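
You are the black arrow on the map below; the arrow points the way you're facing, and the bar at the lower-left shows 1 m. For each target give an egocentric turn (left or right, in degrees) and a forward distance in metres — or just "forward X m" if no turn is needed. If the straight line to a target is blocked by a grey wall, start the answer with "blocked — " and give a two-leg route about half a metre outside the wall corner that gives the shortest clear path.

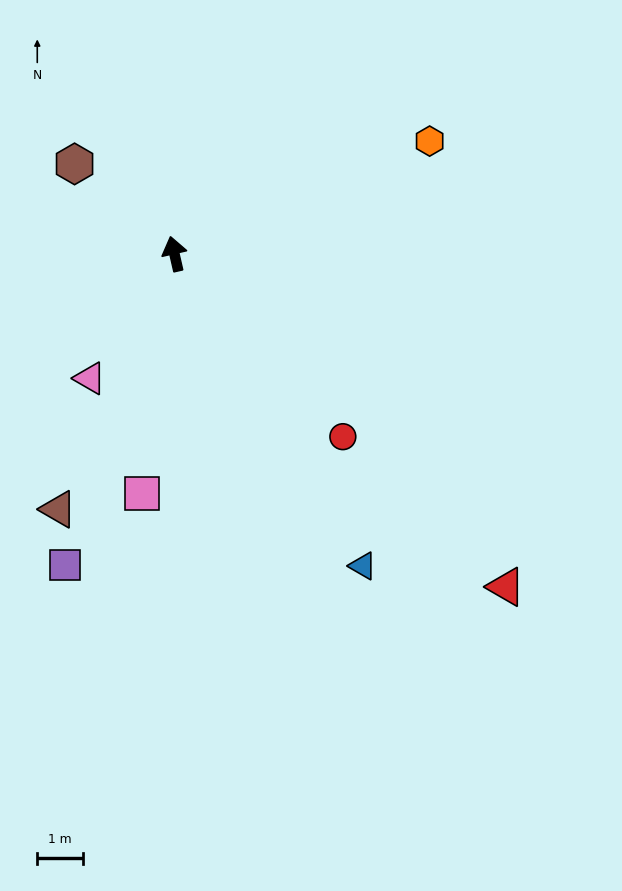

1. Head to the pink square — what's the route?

turn left 159°, forward 5.3 m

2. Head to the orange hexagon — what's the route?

turn right 79°, forward 6.1 m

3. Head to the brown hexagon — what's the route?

turn left 35°, forward 2.9 m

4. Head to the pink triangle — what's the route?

turn left 133°, forward 3.3 m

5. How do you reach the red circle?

turn right 150°, forward 5.4 m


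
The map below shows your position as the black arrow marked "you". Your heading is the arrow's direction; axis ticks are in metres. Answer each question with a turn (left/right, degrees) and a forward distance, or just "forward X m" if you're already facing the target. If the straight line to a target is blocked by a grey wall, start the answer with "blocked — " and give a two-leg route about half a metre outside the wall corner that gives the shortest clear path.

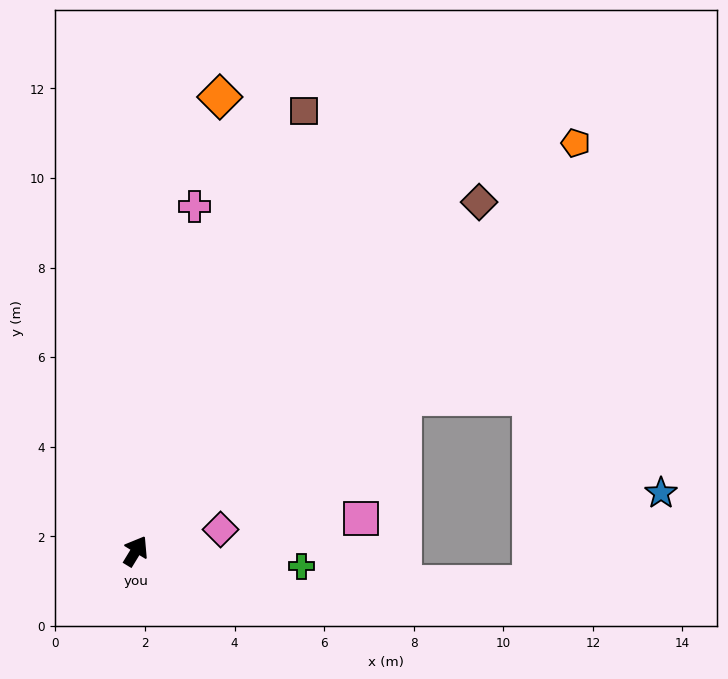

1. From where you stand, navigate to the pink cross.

turn left 22°, forward 7.8 m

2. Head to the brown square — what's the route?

turn left 10°, forward 10.5 m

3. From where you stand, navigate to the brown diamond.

turn right 13°, forward 10.9 m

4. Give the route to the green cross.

turn right 64°, forward 3.7 m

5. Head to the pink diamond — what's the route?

turn right 44°, forward 2.0 m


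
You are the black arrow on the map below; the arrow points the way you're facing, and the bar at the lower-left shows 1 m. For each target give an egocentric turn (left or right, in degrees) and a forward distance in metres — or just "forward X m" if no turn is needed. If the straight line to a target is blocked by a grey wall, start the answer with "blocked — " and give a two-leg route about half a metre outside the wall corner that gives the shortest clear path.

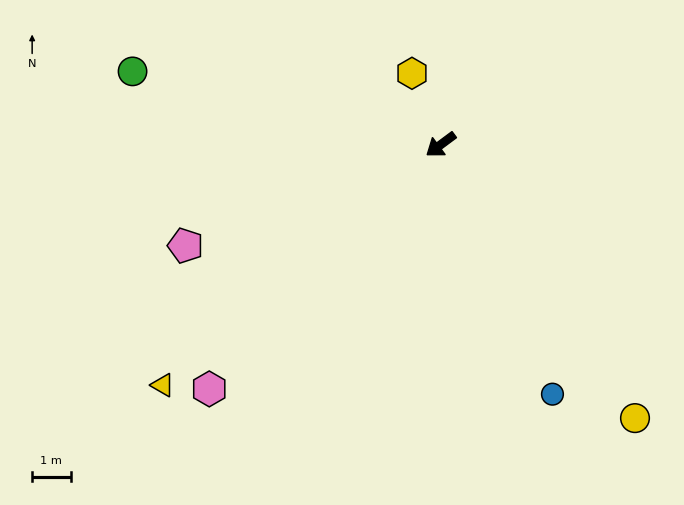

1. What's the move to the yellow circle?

turn left 89°, forward 8.7 m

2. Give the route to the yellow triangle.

turn left 4°, forward 9.6 m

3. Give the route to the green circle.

turn right 50°, forward 8.2 m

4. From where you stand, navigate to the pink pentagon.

turn right 15°, forward 7.1 m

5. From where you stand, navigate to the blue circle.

turn left 78°, forward 7.1 m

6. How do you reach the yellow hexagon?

turn right 105°, forward 2.0 m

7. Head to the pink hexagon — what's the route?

turn left 10°, forward 8.7 m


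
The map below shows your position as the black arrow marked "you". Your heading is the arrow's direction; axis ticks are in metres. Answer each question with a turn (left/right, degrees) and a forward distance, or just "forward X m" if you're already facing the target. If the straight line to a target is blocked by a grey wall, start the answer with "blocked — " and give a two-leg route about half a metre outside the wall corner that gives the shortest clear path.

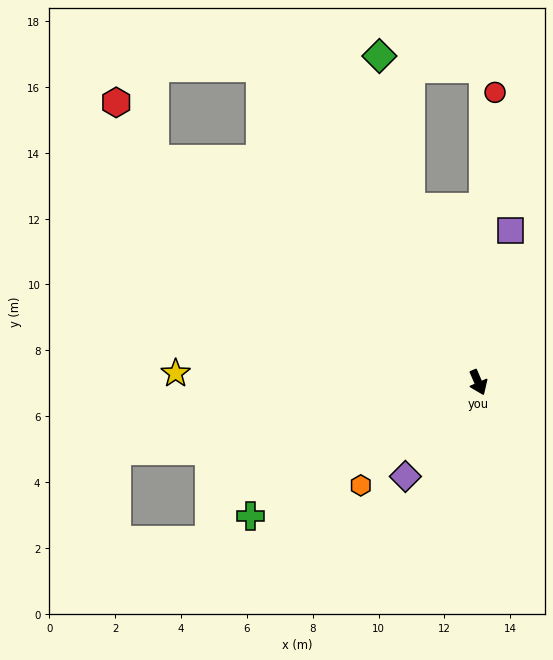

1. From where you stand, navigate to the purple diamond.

turn right 61°, forward 3.6 m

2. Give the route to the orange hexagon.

turn right 72°, forward 4.7 m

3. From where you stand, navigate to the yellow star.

turn right 115°, forward 9.2 m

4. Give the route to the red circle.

turn left 153°, forward 8.8 m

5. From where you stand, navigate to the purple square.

turn left 145°, forward 4.7 m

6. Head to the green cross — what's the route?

turn right 83°, forward 8.0 m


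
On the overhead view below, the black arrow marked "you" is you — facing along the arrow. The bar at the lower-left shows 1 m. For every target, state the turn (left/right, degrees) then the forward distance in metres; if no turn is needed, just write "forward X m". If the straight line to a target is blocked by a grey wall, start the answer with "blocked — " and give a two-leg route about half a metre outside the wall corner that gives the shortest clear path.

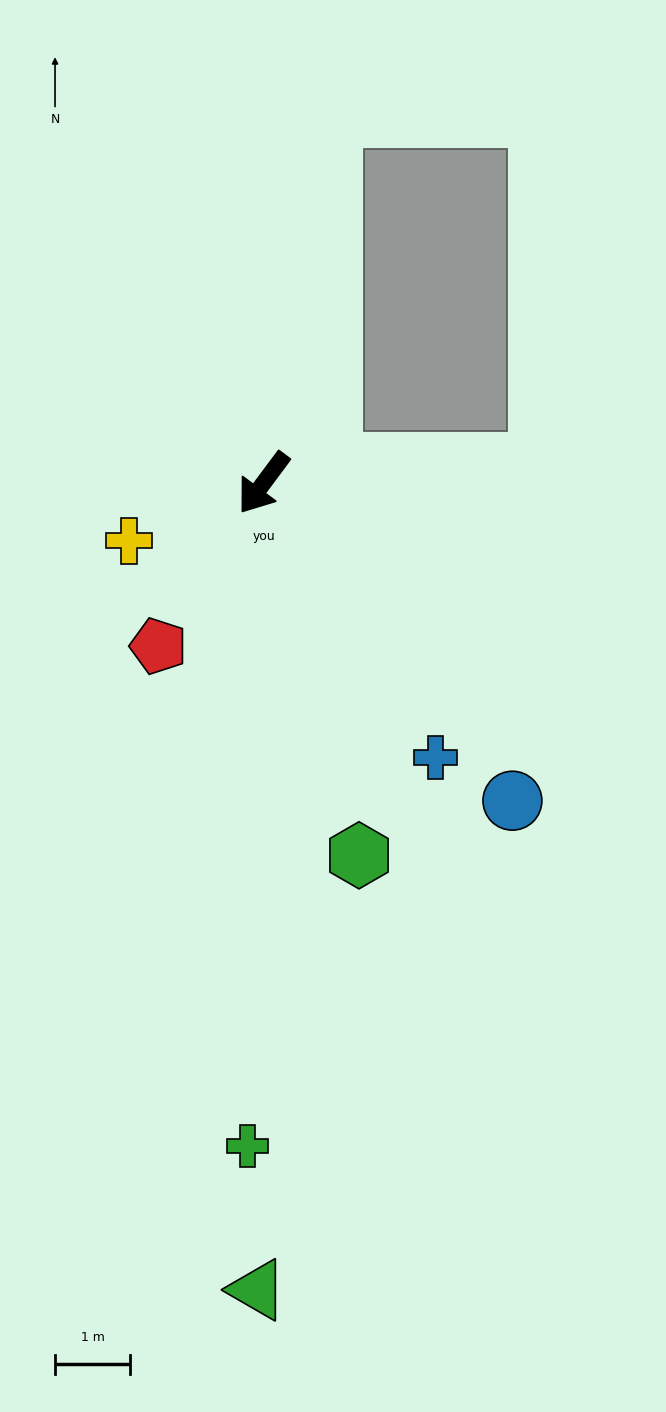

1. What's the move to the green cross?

turn left 35°, forward 8.8 m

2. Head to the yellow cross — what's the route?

turn right 30°, forward 1.9 m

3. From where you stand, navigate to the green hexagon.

turn left 51°, forward 5.1 m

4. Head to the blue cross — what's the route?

turn left 69°, forward 4.3 m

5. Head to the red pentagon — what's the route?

turn left 4°, forward 2.6 m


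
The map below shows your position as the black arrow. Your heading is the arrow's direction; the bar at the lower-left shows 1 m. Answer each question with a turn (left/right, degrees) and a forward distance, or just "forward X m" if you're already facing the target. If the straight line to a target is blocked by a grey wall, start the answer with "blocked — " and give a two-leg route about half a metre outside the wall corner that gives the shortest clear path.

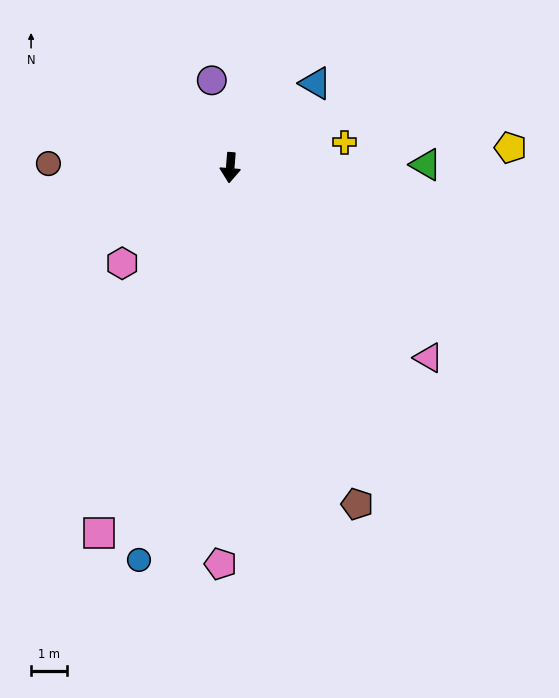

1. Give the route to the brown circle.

turn right 87°, forward 5.0 m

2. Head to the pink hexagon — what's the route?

turn right 44°, forward 4.0 m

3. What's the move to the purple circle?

turn right 163°, forward 2.5 m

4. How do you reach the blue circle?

turn right 8°, forward 11.1 m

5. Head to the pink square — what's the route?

turn right 15°, forward 10.7 m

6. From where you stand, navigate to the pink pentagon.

turn left 3°, forward 10.9 m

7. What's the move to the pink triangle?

turn left 51°, forward 7.5 m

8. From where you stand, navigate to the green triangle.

turn left 95°, forward 5.4 m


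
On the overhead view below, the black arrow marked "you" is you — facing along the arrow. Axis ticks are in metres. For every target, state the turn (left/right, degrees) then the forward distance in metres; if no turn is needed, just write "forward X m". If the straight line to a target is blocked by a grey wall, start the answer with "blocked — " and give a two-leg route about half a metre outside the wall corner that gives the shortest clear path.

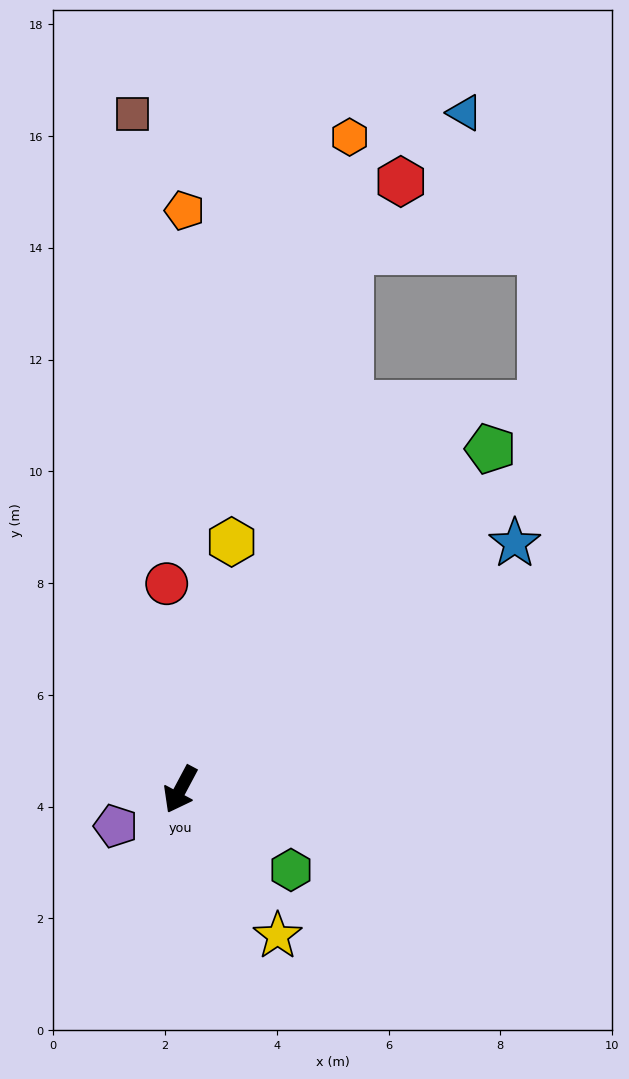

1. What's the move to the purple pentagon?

turn right 32°, forward 1.3 m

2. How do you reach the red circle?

turn right 148°, forward 3.7 m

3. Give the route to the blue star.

turn left 154°, forward 7.4 m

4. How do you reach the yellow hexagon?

turn right 164°, forward 4.5 m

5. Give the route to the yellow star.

turn left 62°, forward 3.1 m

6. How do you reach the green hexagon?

turn left 82°, forward 2.4 m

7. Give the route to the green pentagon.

turn left 166°, forward 8.2 m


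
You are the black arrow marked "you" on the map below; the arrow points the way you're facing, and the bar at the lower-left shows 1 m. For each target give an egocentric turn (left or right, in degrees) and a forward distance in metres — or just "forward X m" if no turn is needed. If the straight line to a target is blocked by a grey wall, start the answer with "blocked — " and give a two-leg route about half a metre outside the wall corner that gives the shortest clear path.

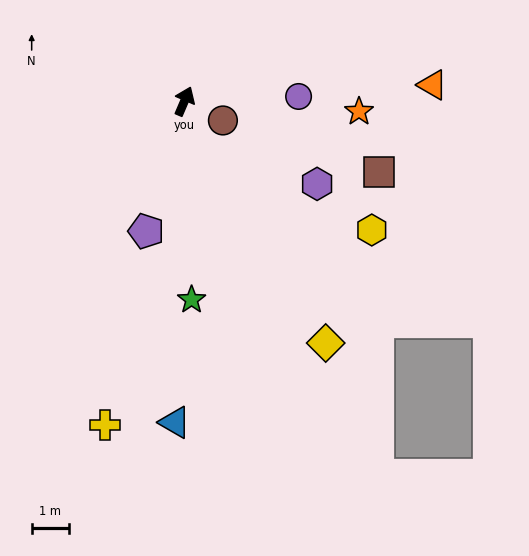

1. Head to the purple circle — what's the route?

turn right 65°, forward 3.1 m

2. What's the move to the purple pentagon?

turn right 173°, forward 3.6 m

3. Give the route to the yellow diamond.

turn right 127°, forward 7.5 m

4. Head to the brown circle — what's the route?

turn right 94°, forward 1.2 m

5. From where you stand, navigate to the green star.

turn right 155°, forward 5.3 m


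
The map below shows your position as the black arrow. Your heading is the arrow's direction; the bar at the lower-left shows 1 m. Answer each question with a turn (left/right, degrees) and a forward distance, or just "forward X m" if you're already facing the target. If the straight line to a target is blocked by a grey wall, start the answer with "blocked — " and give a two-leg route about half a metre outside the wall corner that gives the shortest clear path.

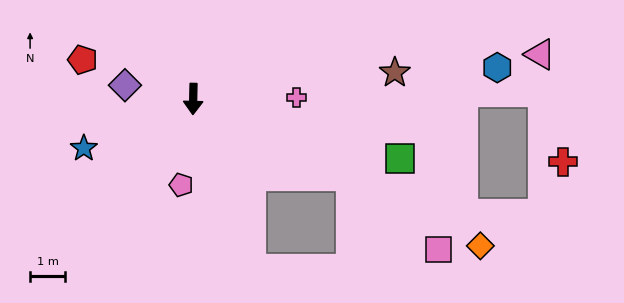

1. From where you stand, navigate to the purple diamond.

turn right 100°, forward 2.0 m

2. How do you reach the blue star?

turn right 65°, forward 3.4 m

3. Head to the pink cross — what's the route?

turn left 92°, forward 3.0 m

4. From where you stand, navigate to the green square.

turn left 75°, forward 6.1 m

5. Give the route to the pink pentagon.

turn right 7°, forward 2.5 m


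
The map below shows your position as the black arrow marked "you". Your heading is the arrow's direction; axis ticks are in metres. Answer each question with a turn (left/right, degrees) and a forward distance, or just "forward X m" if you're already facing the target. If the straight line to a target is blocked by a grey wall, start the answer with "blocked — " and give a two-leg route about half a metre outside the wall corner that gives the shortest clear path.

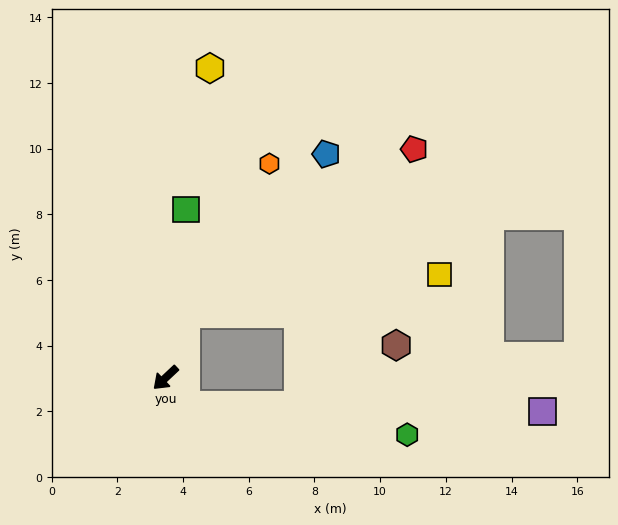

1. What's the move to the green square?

turn right 140°, forward 5.2 m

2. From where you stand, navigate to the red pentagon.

blocked — turn right 151°, forward 2.0 m, then turn right 36°, forward 8.6 m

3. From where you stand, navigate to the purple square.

blocked — turn left 84°, forward 1.0 m, then turn left 52°, forward 10.9 m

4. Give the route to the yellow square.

blocked — turn right 151°, forward 2.0 m, then turn right 63°, forward 7.8 m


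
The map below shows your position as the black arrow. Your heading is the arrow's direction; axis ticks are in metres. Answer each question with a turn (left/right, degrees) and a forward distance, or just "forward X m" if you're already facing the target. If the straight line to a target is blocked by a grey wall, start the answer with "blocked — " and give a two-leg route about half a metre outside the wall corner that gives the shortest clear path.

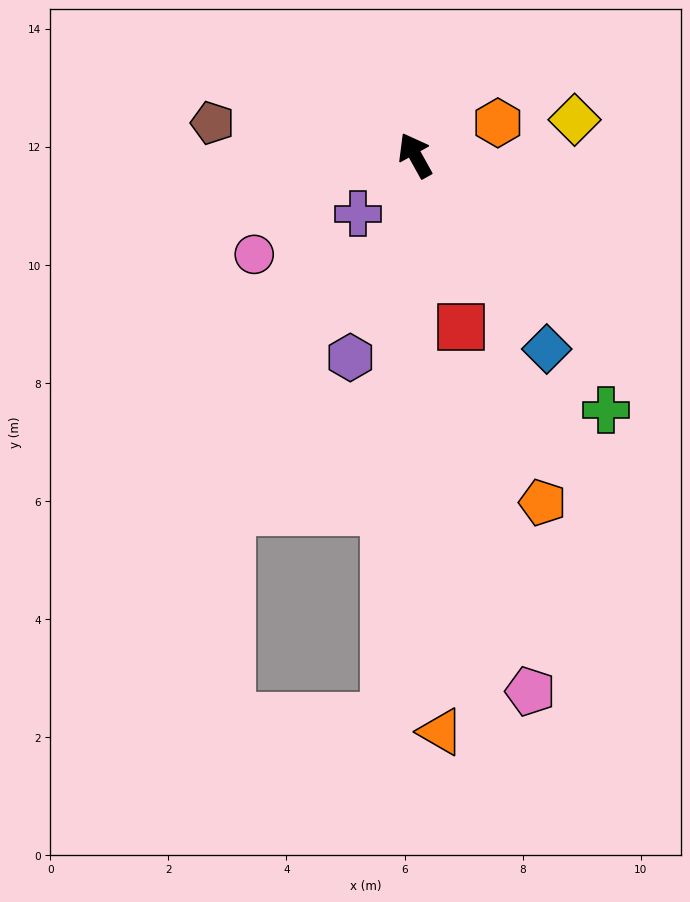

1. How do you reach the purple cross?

turn left 107°, forward 1.4 m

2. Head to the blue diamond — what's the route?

turn right 175°, forward 4.0 m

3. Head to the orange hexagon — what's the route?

turn right 98°, forward 1.5 m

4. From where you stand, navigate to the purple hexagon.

turn left 133°, forward 3.6 m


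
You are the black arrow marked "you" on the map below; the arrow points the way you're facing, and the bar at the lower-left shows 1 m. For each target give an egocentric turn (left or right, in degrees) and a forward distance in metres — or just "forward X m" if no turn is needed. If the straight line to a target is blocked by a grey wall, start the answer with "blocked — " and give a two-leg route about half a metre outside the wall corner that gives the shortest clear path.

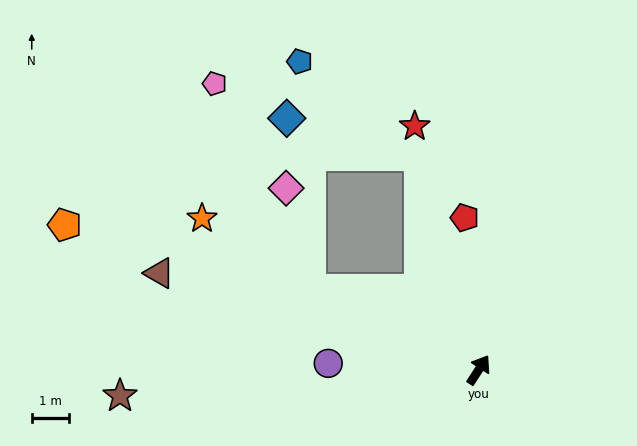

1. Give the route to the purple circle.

turn left 120°, forward 4.1 m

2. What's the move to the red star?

turn left 48°, forward 6.8 m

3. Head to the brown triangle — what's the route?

turn left 106°, forward 9.0 m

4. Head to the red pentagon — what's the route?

turn left 38°, forward 4.1 m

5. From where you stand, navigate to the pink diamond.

blocked — turn left 97°, forward 5.0 m, then turn right 51°, forward 2.8 m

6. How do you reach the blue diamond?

blocked — turn left 48°, forward 6.0 m, then turn left 59°, forward 3.7 m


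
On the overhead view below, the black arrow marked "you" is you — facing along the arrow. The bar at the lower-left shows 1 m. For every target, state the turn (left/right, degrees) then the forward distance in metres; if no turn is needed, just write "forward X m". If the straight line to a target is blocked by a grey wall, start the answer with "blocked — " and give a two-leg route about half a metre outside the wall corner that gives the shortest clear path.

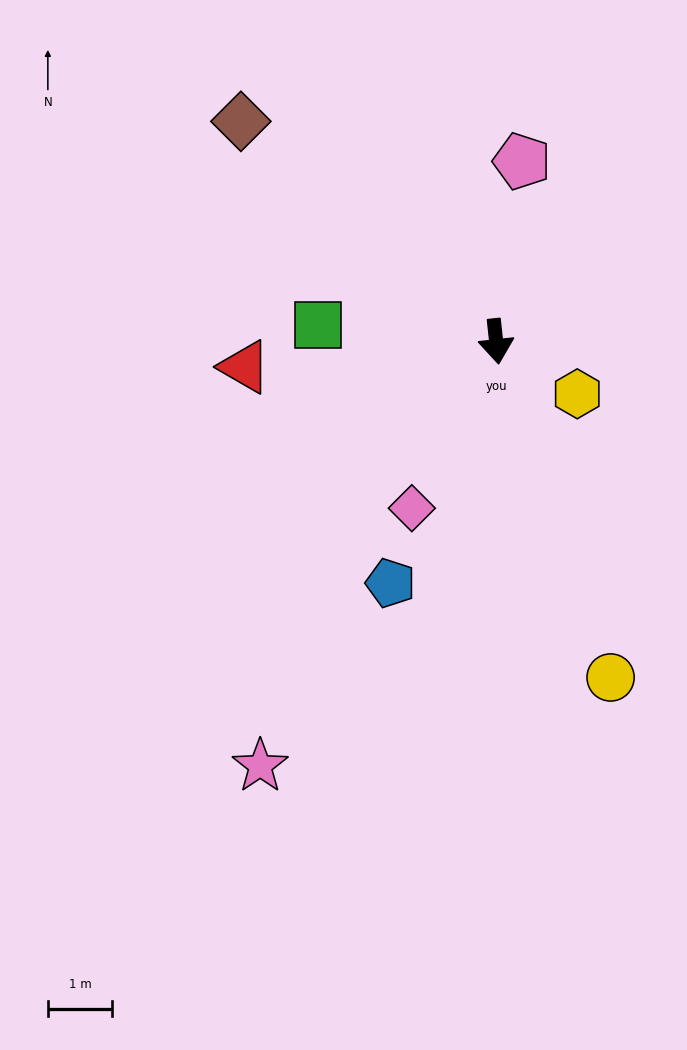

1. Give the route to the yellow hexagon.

turn left 51°, forward 1.5 m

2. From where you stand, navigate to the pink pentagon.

turn left 166°, forward 2.8 m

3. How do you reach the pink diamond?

turn right 33°, forward 2.9 m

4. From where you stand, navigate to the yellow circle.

turn left 13°, forward 5.5 m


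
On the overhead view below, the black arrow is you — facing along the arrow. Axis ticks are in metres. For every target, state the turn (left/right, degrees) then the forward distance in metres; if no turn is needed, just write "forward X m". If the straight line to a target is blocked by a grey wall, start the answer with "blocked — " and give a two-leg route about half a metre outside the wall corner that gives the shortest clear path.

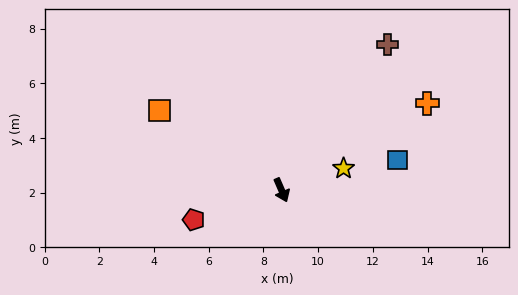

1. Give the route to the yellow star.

turn left 86°, forward 2.4 m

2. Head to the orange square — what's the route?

turn right 147°, forward 5.3 m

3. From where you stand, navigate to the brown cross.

turn left 121°, forward 6.6 m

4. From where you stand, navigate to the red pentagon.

turn right 95°, forward 3.4 m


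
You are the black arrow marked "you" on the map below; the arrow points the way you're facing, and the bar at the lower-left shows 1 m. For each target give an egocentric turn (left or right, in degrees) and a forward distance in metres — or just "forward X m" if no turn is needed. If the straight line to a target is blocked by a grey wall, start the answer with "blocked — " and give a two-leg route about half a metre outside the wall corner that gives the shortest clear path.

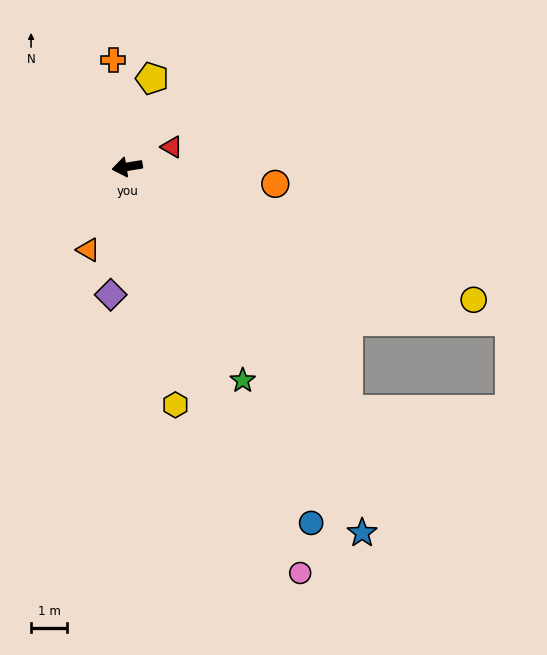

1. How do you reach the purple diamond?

turn left 73°, forward 3.6 m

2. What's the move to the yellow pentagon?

turn right 115°, forward 2.6 m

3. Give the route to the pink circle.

turn left 104°, forward 12.3 m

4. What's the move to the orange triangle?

turn left 55°, forward 2.5 m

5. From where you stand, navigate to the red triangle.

turn right 166°, forward 1.4 m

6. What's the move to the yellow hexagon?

turn left 92°, forward 6.8 m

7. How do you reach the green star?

turn left 109°, forward 6.8 m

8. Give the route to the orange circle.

turn left 164°, forward 4.1 m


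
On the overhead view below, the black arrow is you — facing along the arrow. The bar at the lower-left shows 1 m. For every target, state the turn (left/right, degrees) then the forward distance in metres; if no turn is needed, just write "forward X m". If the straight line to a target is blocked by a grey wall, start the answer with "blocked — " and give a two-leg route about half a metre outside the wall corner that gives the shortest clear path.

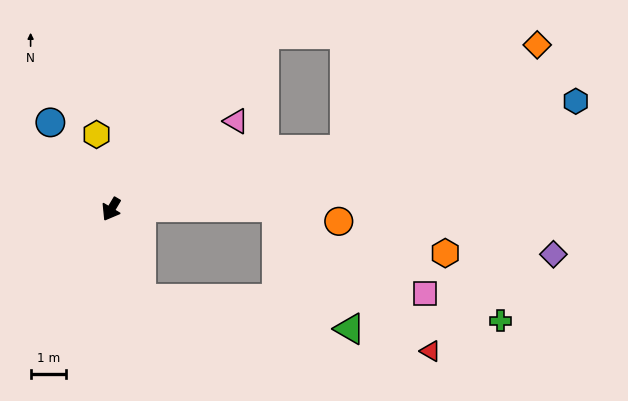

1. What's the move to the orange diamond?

blocked — turn left 135°, forward 6.9 m, then turn left 14°, forward 6.2 m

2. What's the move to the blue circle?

turn right 114°, forward 3.0 m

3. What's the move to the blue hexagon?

turn left 134°, forward 13.6 m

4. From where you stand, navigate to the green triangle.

blocked — turn left 50°, forward 2.7 m, then turn left 63°, forward 6.0 m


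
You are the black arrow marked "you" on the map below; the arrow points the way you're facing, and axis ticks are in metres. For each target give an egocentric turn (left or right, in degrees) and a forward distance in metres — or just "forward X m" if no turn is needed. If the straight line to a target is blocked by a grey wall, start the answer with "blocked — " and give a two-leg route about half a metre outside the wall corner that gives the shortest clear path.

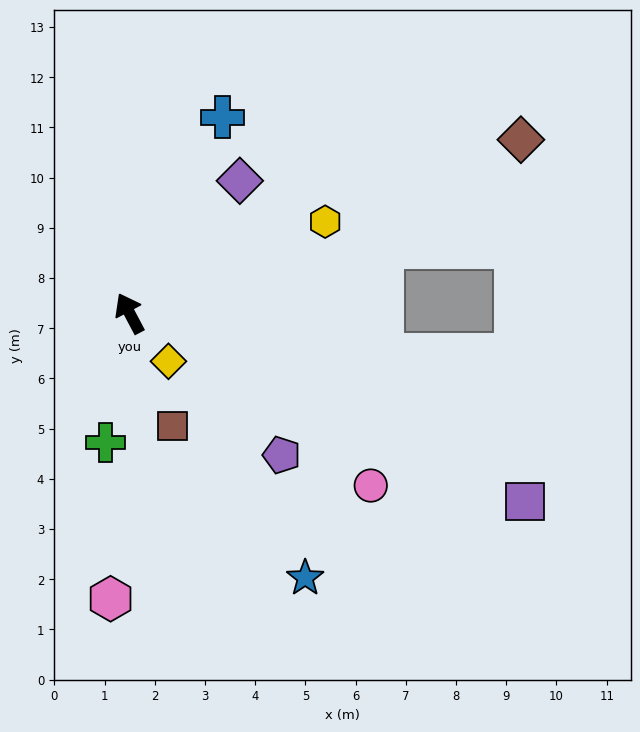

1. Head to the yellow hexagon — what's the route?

turn right 93°, forward 4.3 m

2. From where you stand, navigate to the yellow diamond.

turn right 169°, forward 1.2 m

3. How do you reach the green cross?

turn left 141°, forward 2.6 m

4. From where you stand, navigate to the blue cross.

turn right 53°, forward 4.3 m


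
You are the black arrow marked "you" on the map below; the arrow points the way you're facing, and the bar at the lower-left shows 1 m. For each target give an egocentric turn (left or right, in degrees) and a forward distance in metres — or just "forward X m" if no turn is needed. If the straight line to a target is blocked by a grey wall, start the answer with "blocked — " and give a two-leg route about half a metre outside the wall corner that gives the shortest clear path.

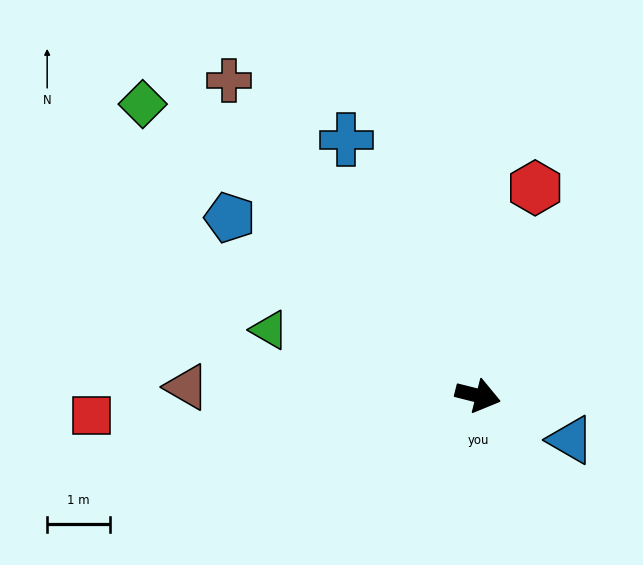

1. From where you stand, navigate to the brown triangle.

turn right 168°, forward 4.6 m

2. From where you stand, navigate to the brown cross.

turn left 142°, forward 6.4 m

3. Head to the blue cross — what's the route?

turn left 131°, forward 4.6 m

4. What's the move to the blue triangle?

turn right 11°, forward 1.6 m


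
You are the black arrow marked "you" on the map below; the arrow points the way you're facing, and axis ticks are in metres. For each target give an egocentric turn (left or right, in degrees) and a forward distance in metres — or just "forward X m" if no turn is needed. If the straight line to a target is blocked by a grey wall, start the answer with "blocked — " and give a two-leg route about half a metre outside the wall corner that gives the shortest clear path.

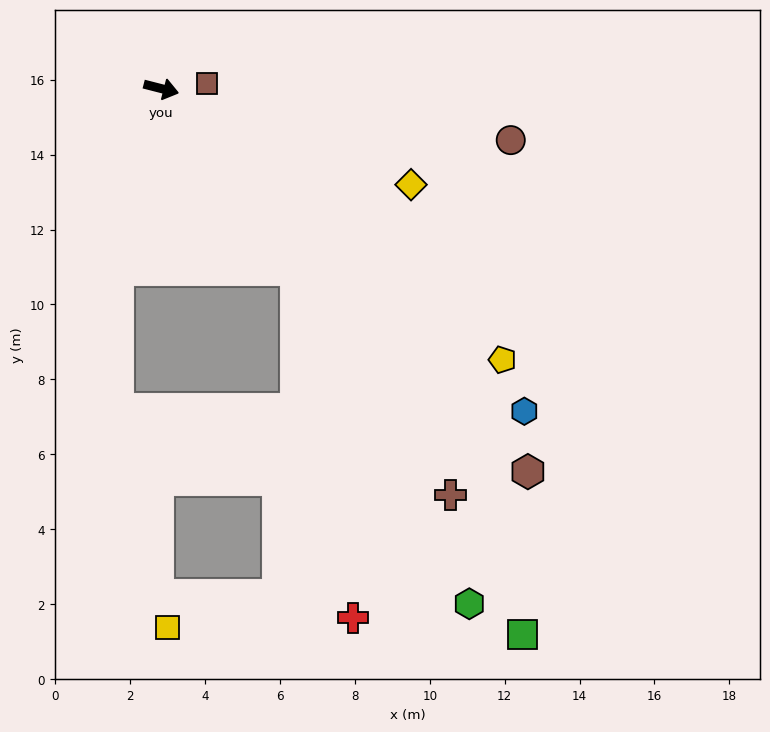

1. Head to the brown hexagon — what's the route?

turn right 32°, forward 14.2 m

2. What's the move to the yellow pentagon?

turn right 24°, forward 11.6 m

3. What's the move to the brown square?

turn left 21°, forward 1.2 m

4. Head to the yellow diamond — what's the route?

turn right 7°, forward 7.1 m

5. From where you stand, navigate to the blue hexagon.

turn right 27°, forward 13.0 m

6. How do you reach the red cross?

blocked — turn right 39°, forward 6.0 m, then turn right 27°, forward 9.4 m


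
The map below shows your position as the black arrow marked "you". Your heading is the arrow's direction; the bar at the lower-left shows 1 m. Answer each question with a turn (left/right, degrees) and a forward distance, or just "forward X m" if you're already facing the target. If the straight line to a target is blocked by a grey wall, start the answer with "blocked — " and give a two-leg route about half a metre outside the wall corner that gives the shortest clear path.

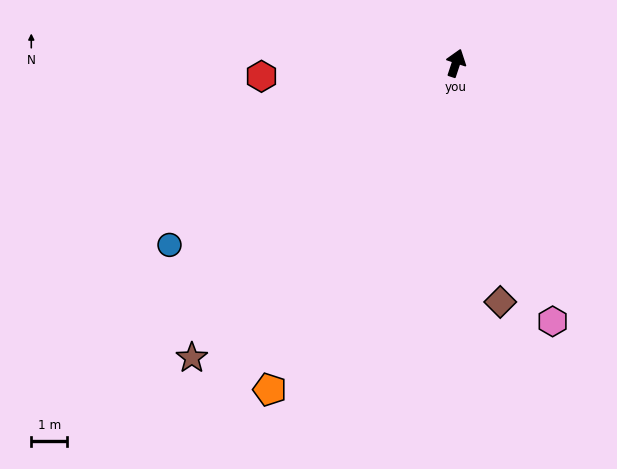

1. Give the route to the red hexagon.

turn left 112°, forward 5.4 m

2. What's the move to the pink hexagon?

turn right 141°, forward 7.6 m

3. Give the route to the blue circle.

turn left 141°, forward 9.4 m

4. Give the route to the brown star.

turn left 156°, forward 11.0 m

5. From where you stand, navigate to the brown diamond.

turn right 151°, forward 6.7 m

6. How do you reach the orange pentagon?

turn left 169°, forward 10.4 m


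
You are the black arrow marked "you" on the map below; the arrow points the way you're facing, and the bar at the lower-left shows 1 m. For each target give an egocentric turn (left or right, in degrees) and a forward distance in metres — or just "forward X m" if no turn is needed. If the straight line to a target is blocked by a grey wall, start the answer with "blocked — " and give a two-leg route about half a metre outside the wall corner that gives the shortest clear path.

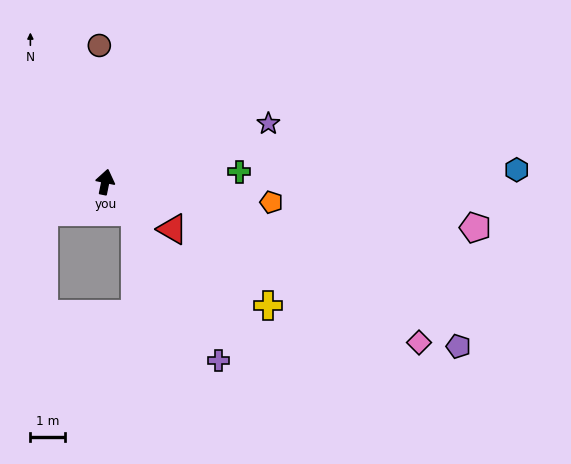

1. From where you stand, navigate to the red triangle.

turn right 114°, forward 2.4 m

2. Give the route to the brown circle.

turn left 14°, forward 4.0 m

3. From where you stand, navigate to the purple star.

turn right 59°, forward 5.0 m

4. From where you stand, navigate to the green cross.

turn right 74°, forward 3.9 m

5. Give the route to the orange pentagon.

turn right 85°, forward 4.9 m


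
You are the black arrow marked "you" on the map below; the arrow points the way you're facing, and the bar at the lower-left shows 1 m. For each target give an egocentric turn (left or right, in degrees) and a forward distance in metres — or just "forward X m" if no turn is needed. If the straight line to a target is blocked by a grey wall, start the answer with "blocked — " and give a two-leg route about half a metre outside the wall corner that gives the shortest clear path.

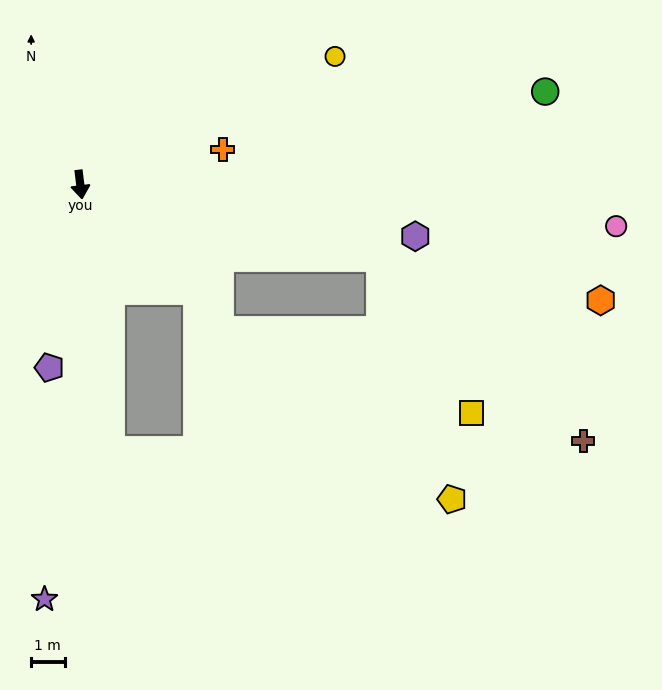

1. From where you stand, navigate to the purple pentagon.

turn right 17°, forward 5.6 m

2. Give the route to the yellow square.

blocked — turn left 69°, forward 9.2 m, then turn right 45°, forward 5.4 m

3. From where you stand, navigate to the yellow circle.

turn left 110°, forward 8.5 m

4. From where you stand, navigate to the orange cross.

turn left 97°, forward 4.4 m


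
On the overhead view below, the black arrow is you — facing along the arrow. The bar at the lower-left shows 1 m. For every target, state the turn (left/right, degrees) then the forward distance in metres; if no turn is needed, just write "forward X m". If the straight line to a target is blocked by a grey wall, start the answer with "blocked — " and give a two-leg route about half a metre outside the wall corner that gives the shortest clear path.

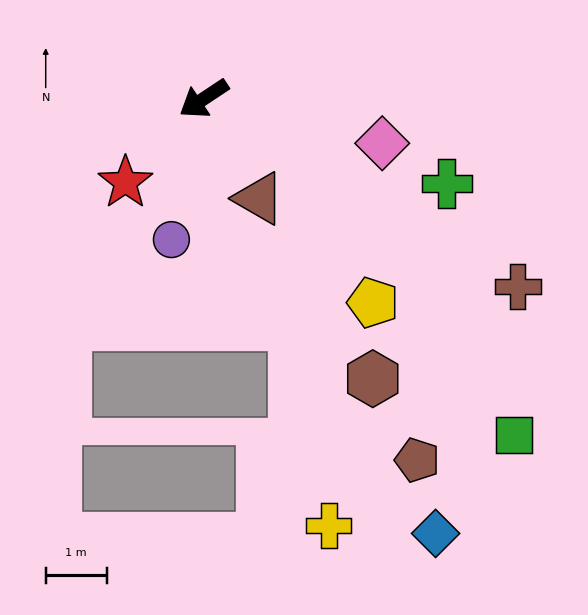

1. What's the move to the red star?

turn left 13°, forward 1.9 m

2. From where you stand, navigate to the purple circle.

turn left 44°, forward 2.4 m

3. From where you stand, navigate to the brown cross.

turn left 116°, forward 6.0 m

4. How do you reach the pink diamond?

turn left 132°, forward 3.0 m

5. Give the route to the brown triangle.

turn left 85°, forward 1.9 m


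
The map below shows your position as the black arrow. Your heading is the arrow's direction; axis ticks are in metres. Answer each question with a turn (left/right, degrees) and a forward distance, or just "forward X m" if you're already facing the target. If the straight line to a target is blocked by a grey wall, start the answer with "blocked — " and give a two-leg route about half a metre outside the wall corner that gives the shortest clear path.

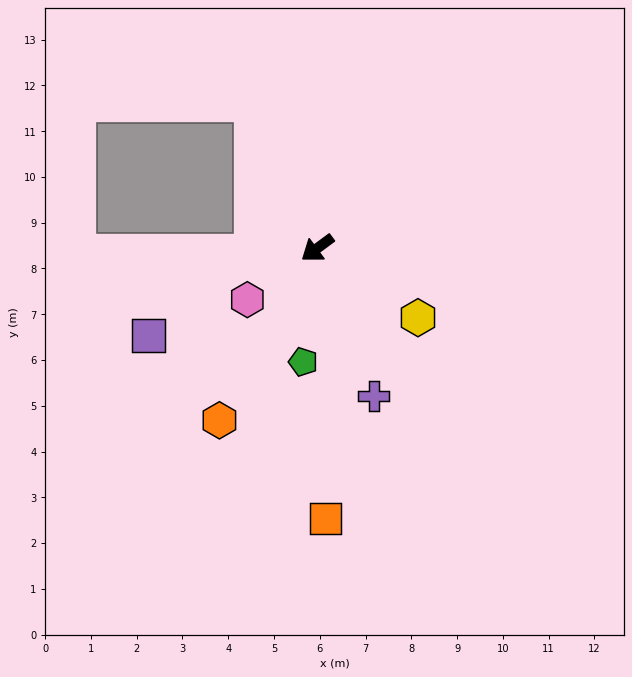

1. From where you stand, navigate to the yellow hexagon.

turn left 109°, forward 2.7 m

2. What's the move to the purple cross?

turn left 74°, forward 3.5 m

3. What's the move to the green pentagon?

turn left 46°, forward 2.5 m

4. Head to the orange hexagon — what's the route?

turn left 24°, forward 4.3 m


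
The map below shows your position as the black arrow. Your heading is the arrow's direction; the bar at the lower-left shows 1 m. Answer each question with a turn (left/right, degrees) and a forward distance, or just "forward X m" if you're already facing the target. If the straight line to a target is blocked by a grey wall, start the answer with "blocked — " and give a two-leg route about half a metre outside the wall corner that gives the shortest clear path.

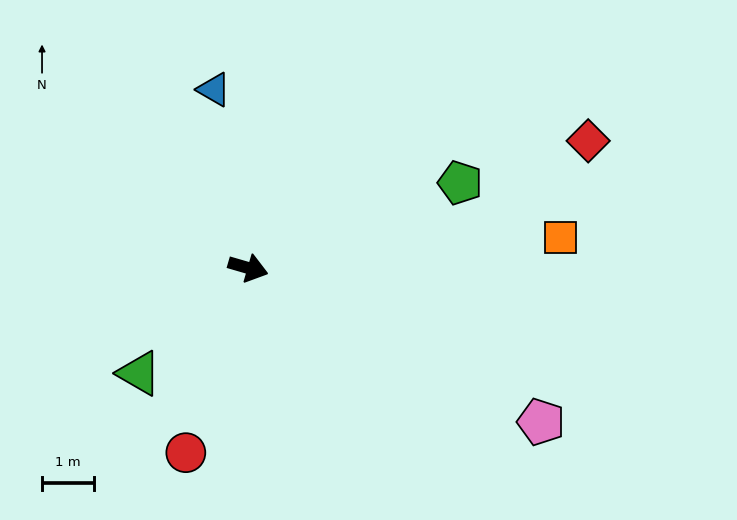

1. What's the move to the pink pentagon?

turn right 12°, forward 6.3 m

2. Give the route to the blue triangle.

turn left 117°, forward 3.5 m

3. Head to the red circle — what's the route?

turn right 92°, forward 3.7 m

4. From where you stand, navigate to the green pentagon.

turn left 38°, forward 4.4 m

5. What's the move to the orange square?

turn left 22°, forward 6.0 m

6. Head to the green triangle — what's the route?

turn right 120°, forward 2.9 m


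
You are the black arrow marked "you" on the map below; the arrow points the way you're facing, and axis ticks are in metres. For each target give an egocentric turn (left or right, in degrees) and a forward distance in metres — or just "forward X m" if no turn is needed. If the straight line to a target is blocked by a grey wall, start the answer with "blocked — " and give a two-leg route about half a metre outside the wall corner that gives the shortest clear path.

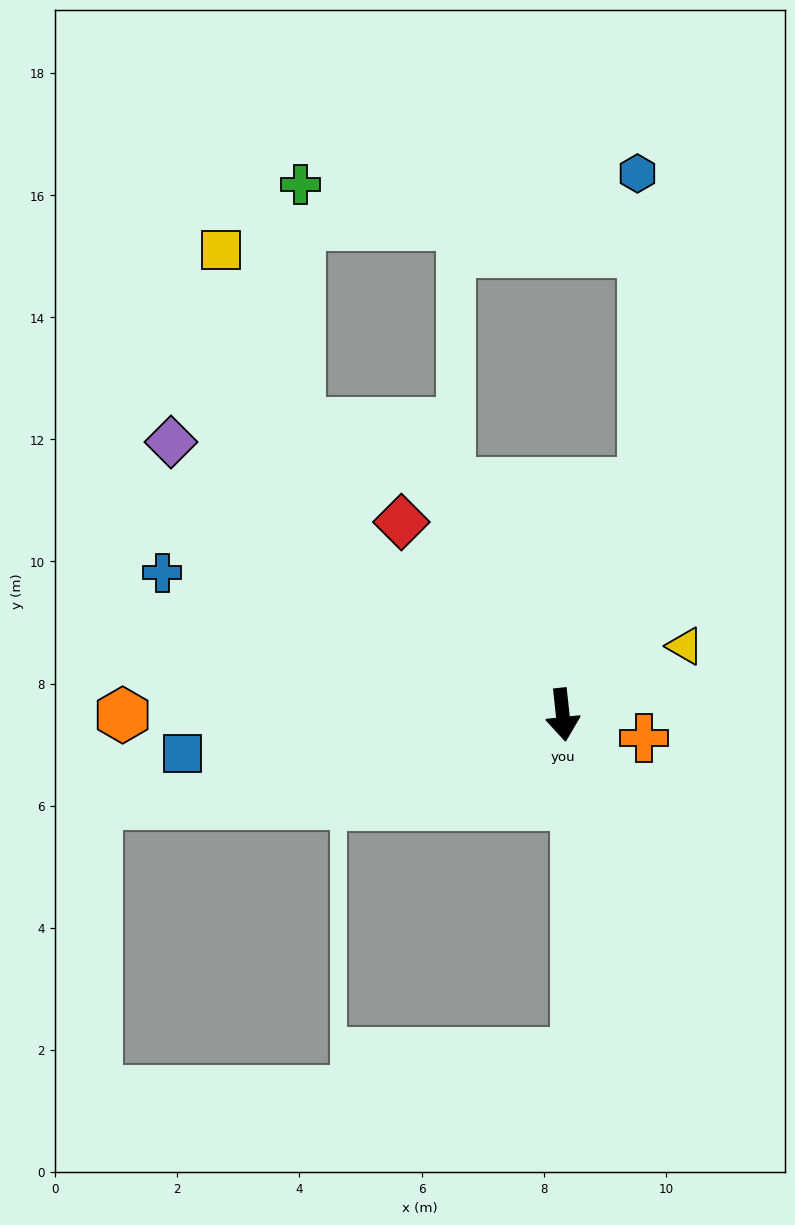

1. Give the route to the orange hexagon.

turn right 96°, forward 7.2 m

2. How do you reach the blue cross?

turn right 116°, forward 7.0 m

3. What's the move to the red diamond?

turn right 146°, forward 4.1 m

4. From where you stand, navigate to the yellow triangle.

turn left 113°, forward 2.3 m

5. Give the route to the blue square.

turn right 90°, forward 6.3 m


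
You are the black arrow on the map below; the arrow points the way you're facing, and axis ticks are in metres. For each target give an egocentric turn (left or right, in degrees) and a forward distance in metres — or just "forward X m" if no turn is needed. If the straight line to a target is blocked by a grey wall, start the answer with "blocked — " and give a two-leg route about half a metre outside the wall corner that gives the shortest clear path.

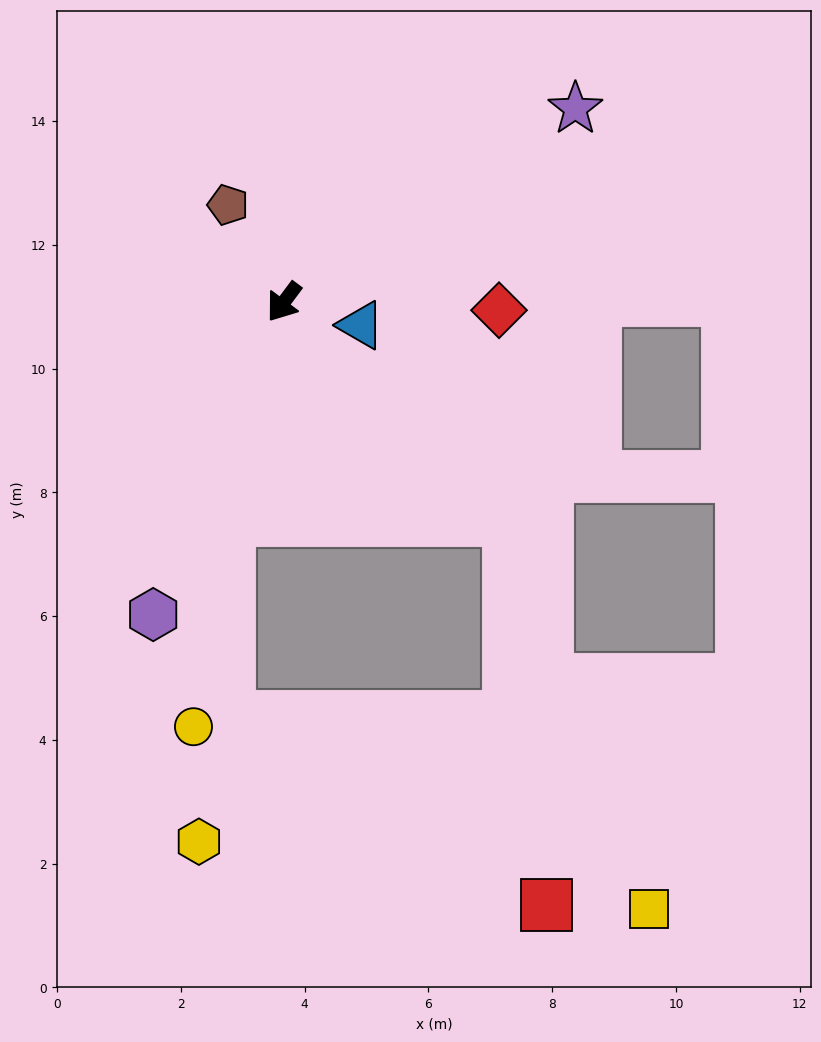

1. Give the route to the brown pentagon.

turn right 113°, forward 1.8 m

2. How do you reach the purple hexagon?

turn left 14°, forward 5.5 m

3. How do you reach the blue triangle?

turn left 110°, forward 1.3 m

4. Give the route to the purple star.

turn left 160°, forward 5.7 m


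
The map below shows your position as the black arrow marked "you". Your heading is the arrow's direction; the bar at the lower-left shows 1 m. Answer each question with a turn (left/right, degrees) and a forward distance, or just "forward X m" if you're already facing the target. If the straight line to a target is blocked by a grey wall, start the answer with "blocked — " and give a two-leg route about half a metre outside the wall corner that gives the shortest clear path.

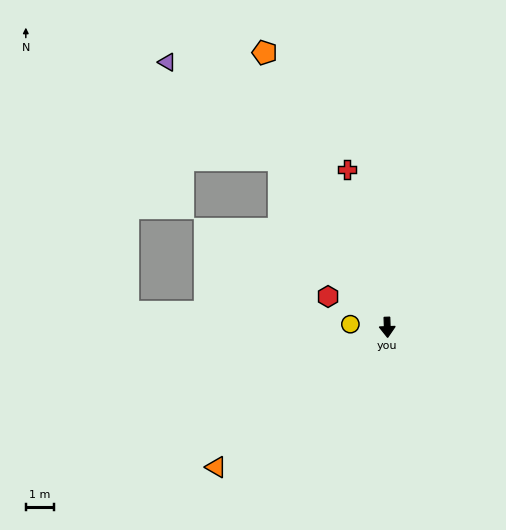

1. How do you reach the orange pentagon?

turn right 158°, forward 10.6 m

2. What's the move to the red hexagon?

turn right 120°, forward 2.4 m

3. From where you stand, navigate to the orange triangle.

turn right 53°, forward 7.8 m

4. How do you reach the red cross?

turn right 168°, forward 5.8 m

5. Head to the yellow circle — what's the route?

turn right 97°, forward 1.3 m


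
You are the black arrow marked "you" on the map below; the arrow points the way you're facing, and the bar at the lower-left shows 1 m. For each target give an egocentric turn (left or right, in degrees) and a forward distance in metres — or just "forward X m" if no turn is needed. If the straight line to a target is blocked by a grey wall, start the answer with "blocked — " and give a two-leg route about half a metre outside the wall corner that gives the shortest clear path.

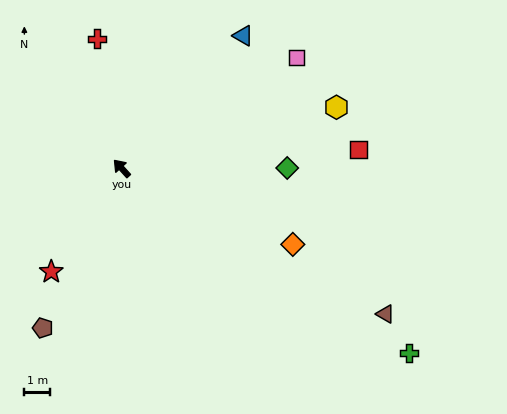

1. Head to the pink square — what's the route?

turn right 100°, forward 8.0 m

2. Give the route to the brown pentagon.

turn left 112°, forward 6.9 m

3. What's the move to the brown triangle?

turn right 161°, forward 11.7 m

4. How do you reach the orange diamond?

turn right 156°, forward 7.3 m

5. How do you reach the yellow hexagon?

turn right 116°, forward 8.6 m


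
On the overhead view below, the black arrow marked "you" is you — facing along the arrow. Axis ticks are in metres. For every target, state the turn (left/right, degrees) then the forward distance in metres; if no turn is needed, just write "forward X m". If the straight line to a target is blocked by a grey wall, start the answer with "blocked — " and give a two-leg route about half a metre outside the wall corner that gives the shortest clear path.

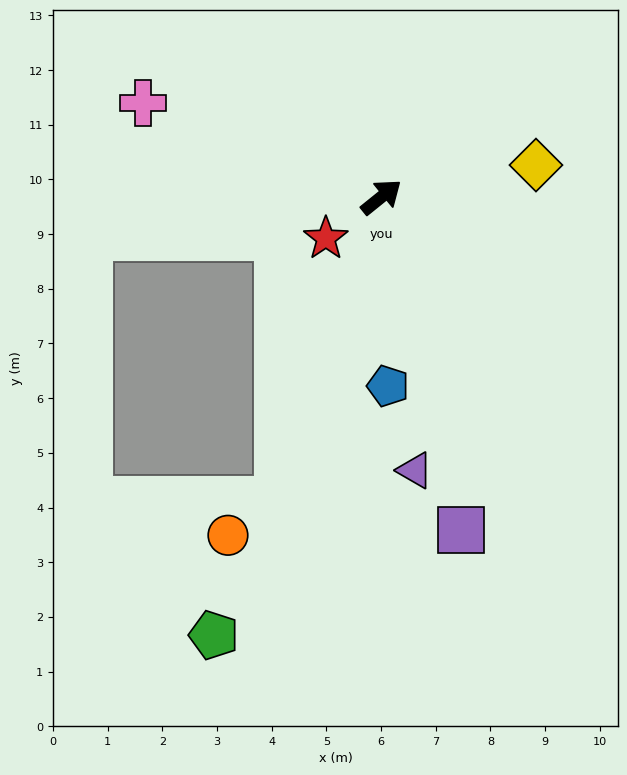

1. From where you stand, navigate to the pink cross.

turn left 120°, forward 4.7 m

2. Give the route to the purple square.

turn right 115°, forward 6.3 m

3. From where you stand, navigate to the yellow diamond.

turn right 27°, forward 2.9 m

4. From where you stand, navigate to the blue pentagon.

turn right 127°, forward 3.5 m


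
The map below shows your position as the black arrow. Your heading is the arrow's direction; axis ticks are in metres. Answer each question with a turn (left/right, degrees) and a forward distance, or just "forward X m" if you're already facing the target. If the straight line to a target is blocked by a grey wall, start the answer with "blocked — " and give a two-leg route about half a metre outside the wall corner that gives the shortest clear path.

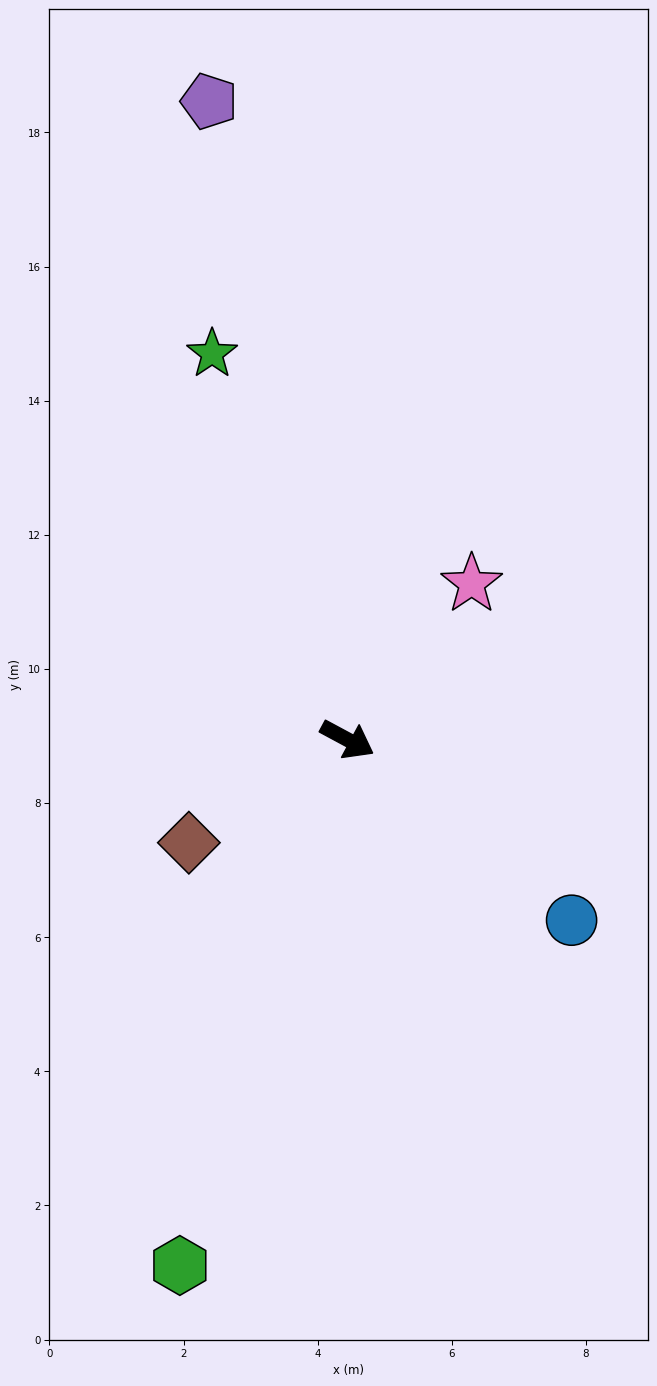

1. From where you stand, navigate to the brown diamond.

turn right 119°, forward 2.8 m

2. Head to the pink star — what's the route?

turn left 80°, forward 3.0 m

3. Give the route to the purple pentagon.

turn left 131°, forward 9.7 m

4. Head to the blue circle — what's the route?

turn right 11°, forward 4.3 m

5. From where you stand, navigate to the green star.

turn left 138°, forward 6.1 m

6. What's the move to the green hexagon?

turn right 79°, forward 8.2 m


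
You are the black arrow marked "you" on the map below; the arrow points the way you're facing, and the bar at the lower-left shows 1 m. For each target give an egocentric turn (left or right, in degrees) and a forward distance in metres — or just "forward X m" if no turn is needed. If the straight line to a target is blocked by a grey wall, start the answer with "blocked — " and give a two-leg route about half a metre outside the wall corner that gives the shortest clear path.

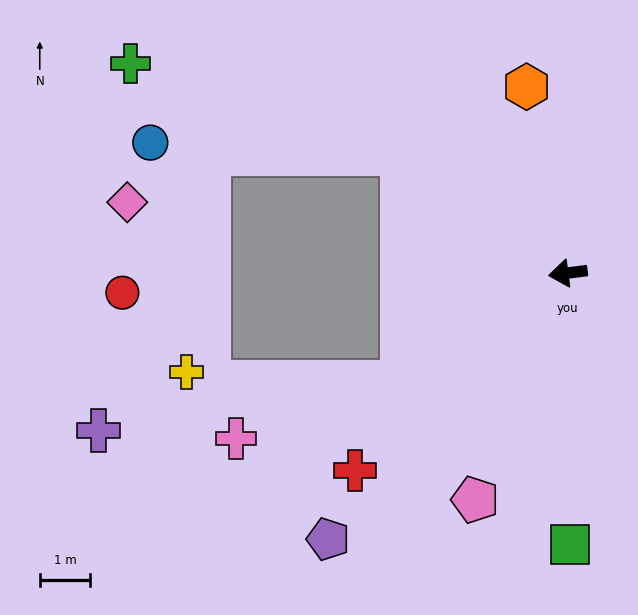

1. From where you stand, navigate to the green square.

turn left 83°, forward 5.4 m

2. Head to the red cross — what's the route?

turn left 35°, forward 5.7 m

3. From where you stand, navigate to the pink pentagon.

turn left 60°, forward 4.8 m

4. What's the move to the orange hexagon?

turn right 85°, forward 3.8 m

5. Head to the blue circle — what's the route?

blocked — turn right 43°, forward 4.0 m, then turn left 33°, forward 5.0 m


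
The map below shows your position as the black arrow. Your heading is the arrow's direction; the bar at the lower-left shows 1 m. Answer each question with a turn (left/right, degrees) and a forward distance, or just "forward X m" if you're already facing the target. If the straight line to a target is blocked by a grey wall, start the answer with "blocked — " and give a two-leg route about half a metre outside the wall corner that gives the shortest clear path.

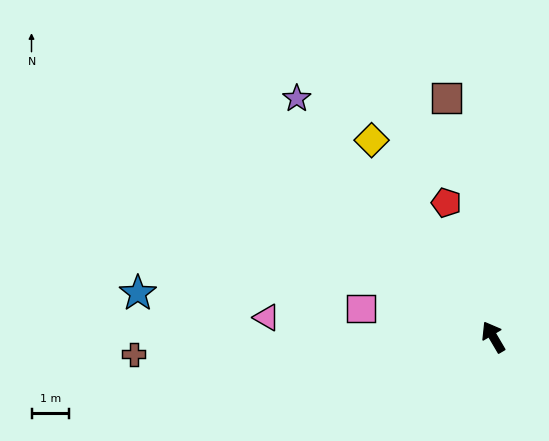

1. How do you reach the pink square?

turn left 47°, forward 3.6 m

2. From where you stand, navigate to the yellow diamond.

forward 6.1 m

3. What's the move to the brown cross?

turn left 62°, forward 9.5 m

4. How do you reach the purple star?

turn left 9°, forward 8.2 m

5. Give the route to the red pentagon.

turn right 11°, forward 3.8 m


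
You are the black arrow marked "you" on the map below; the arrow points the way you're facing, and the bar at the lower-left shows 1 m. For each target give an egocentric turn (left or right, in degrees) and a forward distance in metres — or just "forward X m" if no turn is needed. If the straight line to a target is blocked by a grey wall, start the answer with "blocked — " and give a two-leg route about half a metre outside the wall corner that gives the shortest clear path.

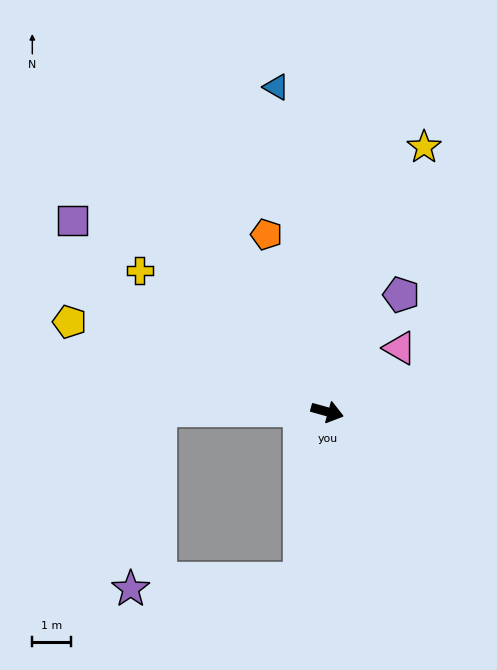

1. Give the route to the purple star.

blocked — turn right 84°, forward 4.3 m, then turn right 77°, forward 4.3 m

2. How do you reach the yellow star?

turn left 85°, forward 7.2 m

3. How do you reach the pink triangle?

turn left 57°, forward 2.5 m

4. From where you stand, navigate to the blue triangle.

turn left 114°, forward 8.4 m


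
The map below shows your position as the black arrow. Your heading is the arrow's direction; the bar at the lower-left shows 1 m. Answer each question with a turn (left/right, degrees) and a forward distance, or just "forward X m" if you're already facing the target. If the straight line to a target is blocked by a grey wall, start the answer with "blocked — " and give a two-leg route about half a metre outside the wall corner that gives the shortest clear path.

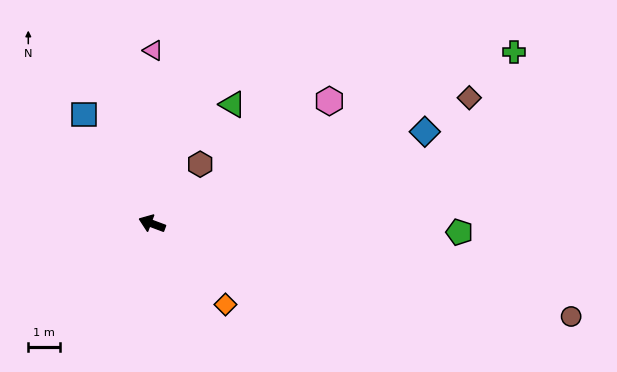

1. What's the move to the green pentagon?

turn right 161°, forward 9.6 m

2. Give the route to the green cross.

turn right 134°, forward 12.5 m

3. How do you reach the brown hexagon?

turn right 108°, forward 2.4 m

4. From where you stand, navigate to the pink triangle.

turn right 70°, forward 5.4 m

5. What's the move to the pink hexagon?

turn right 125°, forward 6.7 m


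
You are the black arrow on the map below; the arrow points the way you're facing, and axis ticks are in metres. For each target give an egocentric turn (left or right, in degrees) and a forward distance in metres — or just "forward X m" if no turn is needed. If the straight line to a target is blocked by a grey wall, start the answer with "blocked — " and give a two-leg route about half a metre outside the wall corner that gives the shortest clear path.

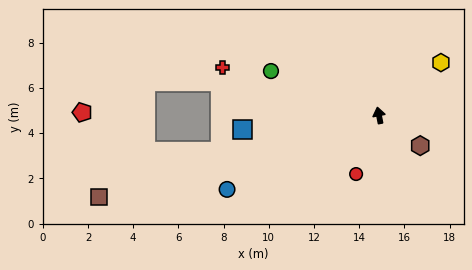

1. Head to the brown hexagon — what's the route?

turn right 137°, forward 2.3 m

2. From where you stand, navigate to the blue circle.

turn left 105°, forward 7.5 m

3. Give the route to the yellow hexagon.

turn right 61°, forward 3.6 m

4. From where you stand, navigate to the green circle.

turn left 57°, forward 5.2 m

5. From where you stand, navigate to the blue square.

turn left 85°, forward 6.1 m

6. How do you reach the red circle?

turn left 148°, forward 2.8 m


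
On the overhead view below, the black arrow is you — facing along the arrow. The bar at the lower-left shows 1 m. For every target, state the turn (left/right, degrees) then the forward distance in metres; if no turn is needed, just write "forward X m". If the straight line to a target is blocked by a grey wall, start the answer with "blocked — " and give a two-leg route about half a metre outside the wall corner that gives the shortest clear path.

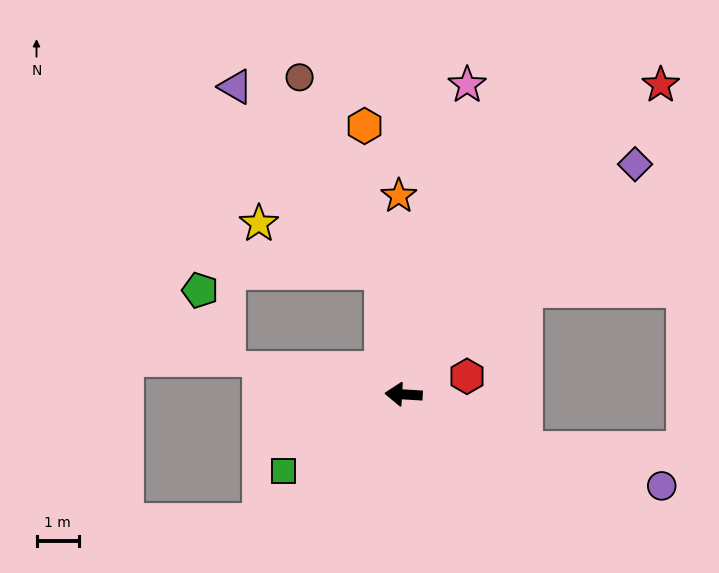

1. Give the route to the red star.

turn right 126°, forward 9.5 m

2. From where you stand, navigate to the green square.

turn left 36°, forward 3.4 m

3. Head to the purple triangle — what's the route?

blocked — turn right 76°, forward 2.9 m, then turn left 28°, forward 5.6 m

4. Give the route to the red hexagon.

turn right 161°, forward 1.6 m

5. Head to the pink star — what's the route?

turn right 98°, forward 7.5 m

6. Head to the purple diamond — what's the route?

turn right 132°, forward 7.7 m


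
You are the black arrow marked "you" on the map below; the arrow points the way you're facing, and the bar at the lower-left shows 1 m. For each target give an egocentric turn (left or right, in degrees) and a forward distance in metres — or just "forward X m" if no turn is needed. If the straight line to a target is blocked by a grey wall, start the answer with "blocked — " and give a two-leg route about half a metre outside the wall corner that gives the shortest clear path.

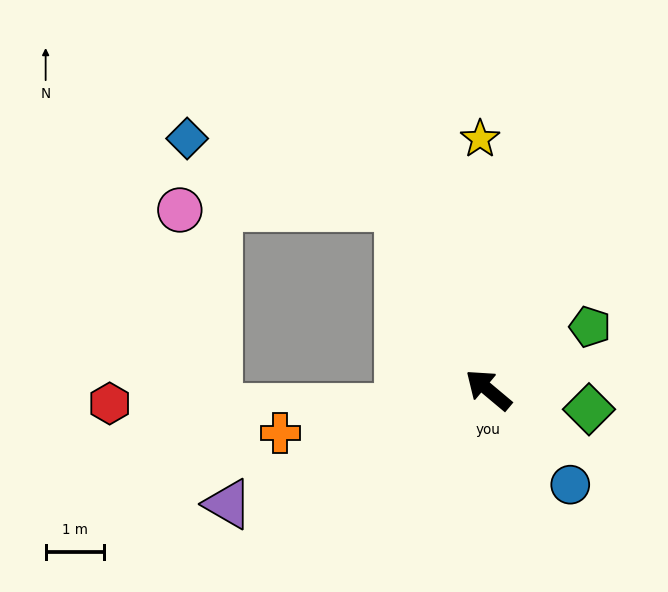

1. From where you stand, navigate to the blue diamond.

blocked — turn right 24°, forward 3.5 m, then turn left 46°, forward 3.8 m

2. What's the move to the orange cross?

turn left 52°, forward 3.7 m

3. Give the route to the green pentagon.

turn right 108°, forward 2.1 m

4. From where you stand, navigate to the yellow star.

turn right 48°, forward 4.3 m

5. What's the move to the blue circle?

turn left 171°, forward 2.2 m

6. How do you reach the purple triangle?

turn left 64°, forward 4.9 m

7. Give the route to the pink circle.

blocked — turn right 24°, forward 3.5 m, then turn left 65°, forward 3.8 m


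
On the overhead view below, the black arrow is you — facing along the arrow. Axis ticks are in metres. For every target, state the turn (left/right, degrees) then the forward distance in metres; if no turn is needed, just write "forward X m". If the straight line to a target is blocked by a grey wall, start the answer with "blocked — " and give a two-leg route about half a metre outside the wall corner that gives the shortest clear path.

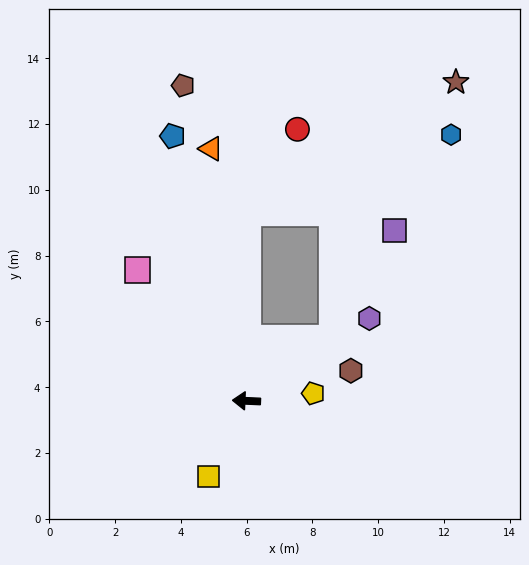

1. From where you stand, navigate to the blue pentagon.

turn right 72°, forward 8.4 m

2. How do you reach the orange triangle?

turn right 80°, forward 7.7 m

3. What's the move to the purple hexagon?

turn right 144°, forward 4.5 m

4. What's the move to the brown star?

blocked — turn right 88°, forward 5.7 m, then turn right 58°, forward 7.5 m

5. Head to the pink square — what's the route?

turn right 48°, forward 5.2 m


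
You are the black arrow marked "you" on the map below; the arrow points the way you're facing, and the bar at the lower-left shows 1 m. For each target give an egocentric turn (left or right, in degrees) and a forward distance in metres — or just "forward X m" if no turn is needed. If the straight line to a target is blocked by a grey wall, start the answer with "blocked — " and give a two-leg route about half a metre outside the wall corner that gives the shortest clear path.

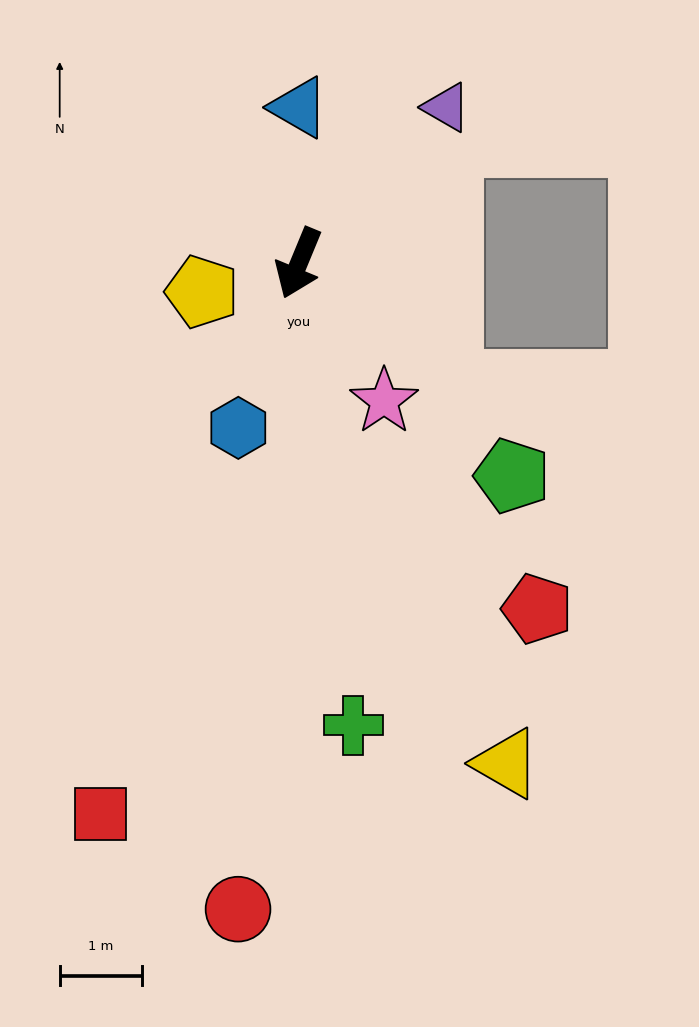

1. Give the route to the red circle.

turn left 17°, forward 7.9 m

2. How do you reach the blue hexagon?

turn left 2°, forward 2.1 m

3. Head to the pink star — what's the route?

turn left 54°, forward 2.0 m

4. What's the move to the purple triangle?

turn left 159°, forward 2.6 m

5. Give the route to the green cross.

turn left 29°, forward 5.7 m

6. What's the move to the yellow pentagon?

turn right 51°, forward 1.2 m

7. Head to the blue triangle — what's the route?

turn right 158°, forward 1.9 m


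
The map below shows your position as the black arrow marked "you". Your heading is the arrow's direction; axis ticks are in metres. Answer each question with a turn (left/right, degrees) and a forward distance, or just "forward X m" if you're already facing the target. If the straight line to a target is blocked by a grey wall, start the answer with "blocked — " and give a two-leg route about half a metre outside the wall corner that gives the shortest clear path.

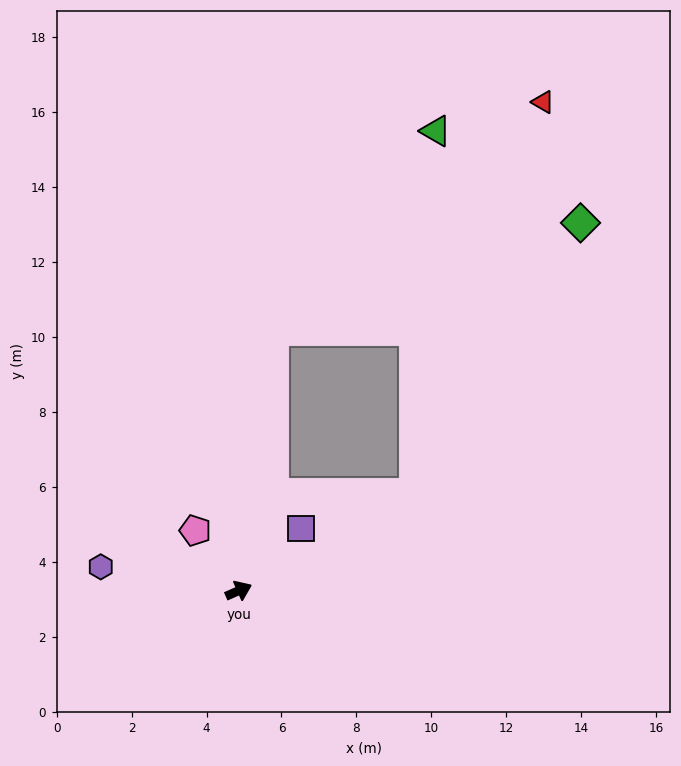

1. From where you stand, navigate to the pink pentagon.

turn left 102°, forward 2.0 m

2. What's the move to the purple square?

turn left 21°, forward 2.3 m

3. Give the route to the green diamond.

blocked — turn left 5°, forward 5.4 m, then turn left 30°, forward 8.5 m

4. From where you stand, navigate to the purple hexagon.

turn left 146°, forward 3.7 m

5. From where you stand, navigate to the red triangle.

blocked — turn left 5°, forward 5.4 m, then turn left 43°, forward 11.0 m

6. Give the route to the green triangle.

blocked — turn left 59°, forward 7.0 m, then turn right 32°, forward 6.9 m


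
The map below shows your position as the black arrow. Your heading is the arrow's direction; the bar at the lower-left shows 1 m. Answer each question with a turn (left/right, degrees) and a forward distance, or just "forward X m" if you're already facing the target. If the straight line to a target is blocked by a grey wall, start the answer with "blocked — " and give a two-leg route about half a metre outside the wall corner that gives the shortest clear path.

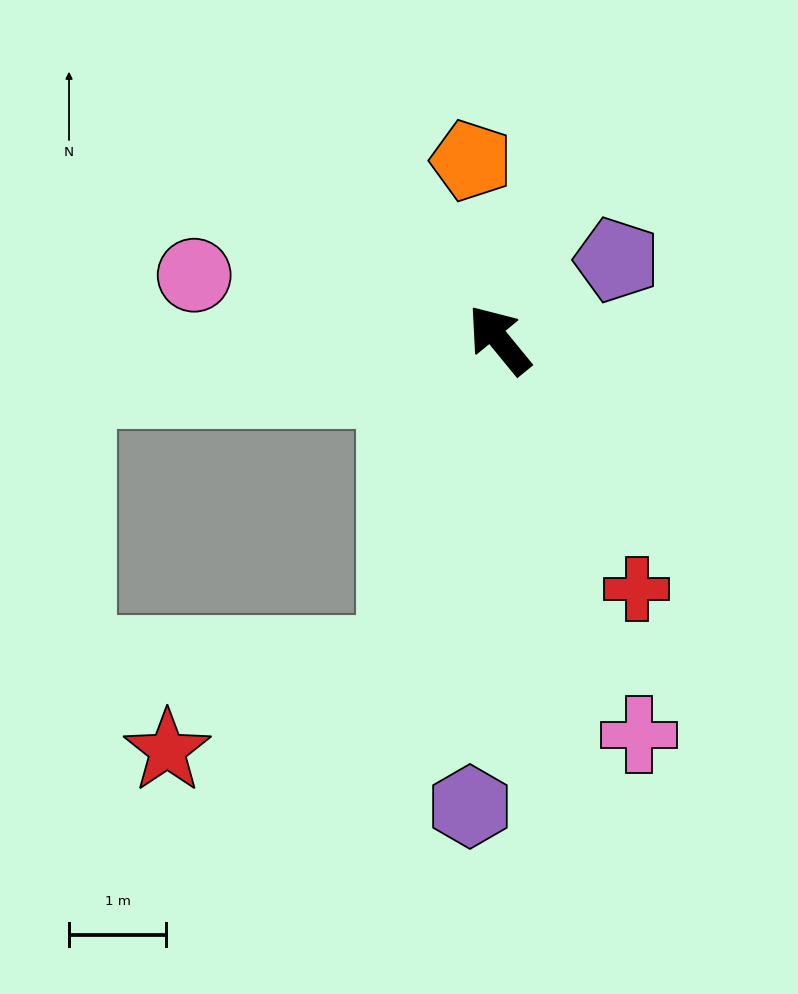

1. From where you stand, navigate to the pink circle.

turn left 39°, forward 3.2 m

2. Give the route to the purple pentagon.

turn right 95°, forward 1.5 m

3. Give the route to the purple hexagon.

turn left 137°, forward 4.8 m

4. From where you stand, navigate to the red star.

blocked — turn left 123°, forward 3.4 m, then turn right 50°, forward 2.6 m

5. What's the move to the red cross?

turn left 170°, forward 2.9 m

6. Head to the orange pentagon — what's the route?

turn right 30°, forward 1.9 m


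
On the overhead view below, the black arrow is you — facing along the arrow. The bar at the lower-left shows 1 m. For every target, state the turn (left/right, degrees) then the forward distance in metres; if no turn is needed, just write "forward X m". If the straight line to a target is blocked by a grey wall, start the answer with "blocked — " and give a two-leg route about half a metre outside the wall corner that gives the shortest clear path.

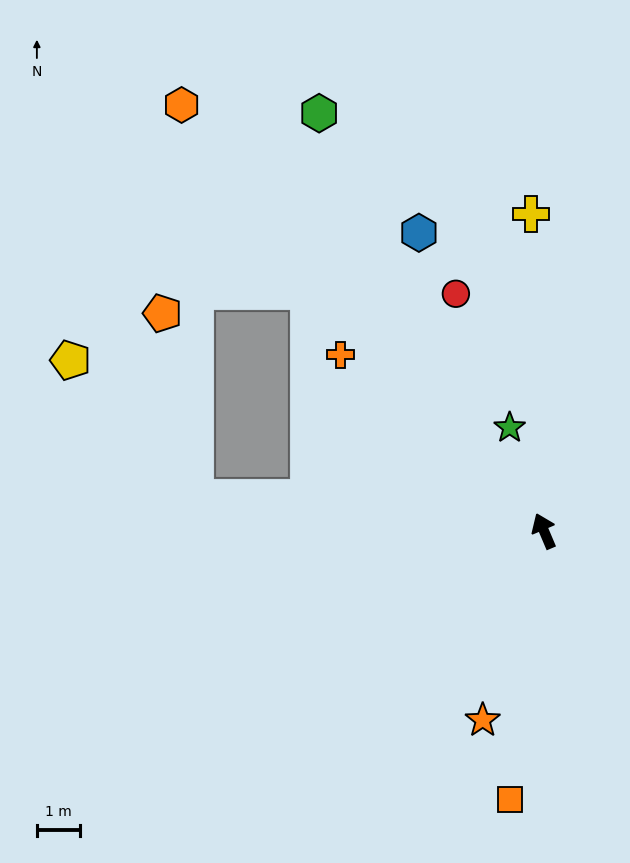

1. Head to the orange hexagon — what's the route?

turn left 17°, forward 13.0 m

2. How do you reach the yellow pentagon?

blocked — turn left 61°, forward 8.2 m, then turn right 42°, forward 4.3 m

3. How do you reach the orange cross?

turn left 26°, forward 6.3 m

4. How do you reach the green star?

turn right 5°, forward 2.5 m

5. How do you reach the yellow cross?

turn right 21°, forward 7.4 m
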